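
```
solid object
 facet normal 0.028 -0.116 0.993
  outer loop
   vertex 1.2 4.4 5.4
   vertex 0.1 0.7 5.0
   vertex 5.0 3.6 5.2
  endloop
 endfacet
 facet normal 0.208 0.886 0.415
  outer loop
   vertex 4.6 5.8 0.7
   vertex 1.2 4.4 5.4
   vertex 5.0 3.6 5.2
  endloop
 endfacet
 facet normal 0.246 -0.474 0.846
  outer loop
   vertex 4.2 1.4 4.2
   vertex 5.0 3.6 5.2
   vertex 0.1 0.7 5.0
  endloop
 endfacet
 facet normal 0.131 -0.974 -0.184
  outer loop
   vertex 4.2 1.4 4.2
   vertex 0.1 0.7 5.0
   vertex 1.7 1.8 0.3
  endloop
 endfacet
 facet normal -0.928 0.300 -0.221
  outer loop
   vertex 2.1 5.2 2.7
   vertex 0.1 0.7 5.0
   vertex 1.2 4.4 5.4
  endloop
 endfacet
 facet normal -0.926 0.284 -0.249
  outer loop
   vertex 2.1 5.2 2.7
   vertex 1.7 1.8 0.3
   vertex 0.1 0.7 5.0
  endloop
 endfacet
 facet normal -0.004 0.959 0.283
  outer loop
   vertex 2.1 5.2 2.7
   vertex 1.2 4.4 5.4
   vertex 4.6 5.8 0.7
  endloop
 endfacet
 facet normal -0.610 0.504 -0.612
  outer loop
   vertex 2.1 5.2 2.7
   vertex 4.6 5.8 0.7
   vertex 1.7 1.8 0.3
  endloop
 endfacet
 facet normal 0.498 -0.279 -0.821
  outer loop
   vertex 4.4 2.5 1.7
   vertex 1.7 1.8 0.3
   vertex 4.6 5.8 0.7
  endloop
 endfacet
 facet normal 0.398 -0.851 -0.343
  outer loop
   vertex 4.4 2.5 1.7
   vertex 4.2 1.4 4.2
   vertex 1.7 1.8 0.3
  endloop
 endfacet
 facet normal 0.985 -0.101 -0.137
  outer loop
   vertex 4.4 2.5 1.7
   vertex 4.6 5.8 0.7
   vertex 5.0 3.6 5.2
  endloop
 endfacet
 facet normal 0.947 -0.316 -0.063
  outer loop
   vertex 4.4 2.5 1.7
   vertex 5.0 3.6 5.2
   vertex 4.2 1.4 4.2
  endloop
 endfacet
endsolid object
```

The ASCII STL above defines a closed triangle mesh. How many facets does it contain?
12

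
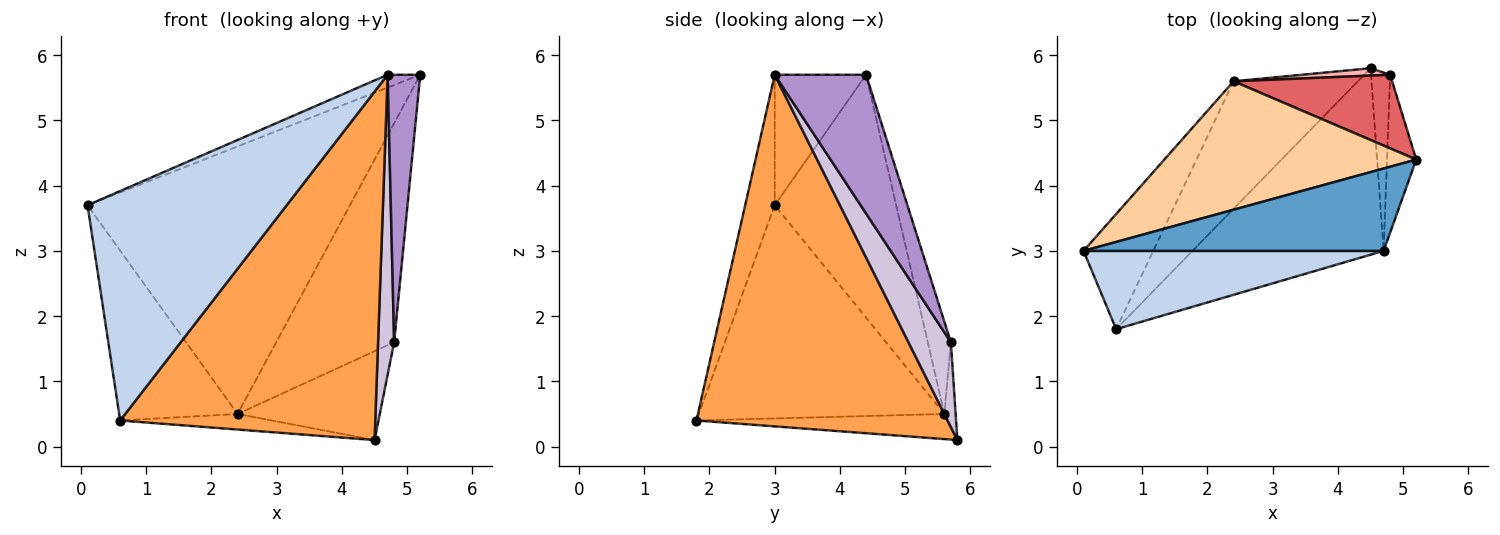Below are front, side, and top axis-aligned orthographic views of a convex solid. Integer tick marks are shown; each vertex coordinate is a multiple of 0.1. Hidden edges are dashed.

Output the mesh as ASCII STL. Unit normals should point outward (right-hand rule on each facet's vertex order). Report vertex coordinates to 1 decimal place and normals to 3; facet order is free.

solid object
 facet normal -0.395 0.141 0.908
  outer loop
   vertex 4.7 3.0 5.7
   vertex 5.2 4.4 5.7
   vertex 0.1 3.0 3.7
  endloop
 endfacet
 facet normal -0.139 -0.937 0.320
  outer loop
   vertex 4.7 3.0 5.7
   vertex 0.1 3.0 3.7
   vertex 0.6 1.8 0.4
  endloop
 endfacet
 facet normal 0.656 -0.666 -0.356
  outer loop
   vertex 4.7 3.0 5.7
   vertex 0.6 1.8 0.4
   vertex 4.5 5.8 0.1
  endloop
 endfacet
 facet normal -0.385 0.832 0.399
  outer loop
   vertex 2.4 5.6 0.5
   vertex 0.1 3.0 3.7
   vertex 5.2 4.4 5.7
  endloop
 endfacet
 facet normal -0.864 0.417 -0.282
  outer loop
   vertex 2.4 5.6 0.5
   vertex 0.6 1.8 0.4
   vertex 0.1 3.0 3.7
  endloop
 endfacet
 facet normal -0.197 0.119 -0.973
  outer loop
   vertex 2.4 5.6 0.5
   vertex 4.5 5.8 0.1
   vertex 0.6 1.8 0.4
  endloop
 endfacet
 facet normal -0.182 0.932 0.313
  outer loop
   vertex 4.8 5.7 1.6
   vertex 2.4 5.6 0.5
   vertex 5.2 4.4 5.7
  endloop
 endfacet
 facet normal -0.079 0.993 0.082
  outer loop
   vertex 4.8 5.7 1.6
   vertex 4.5 5.8 0.1
   vertex 2.4 5.6 0.5
  endloop
 endfacet
 facet normal 0.924 -0.330 -0.195
  outer loop
   vertex 4.8 5.7 1.6
   vertex 5.2 4.4 5.7
   vertex 4.7 3.0 5.7
  endloop
 endfacet
 facet normal 0.915 -0.347 -0.206
  outer loop
   vertex 4.8 5.7 1.6
   vertex 4.7 3.0 5.7
   vertex 4.5 5.8 0.1
  endloop
 endfacet
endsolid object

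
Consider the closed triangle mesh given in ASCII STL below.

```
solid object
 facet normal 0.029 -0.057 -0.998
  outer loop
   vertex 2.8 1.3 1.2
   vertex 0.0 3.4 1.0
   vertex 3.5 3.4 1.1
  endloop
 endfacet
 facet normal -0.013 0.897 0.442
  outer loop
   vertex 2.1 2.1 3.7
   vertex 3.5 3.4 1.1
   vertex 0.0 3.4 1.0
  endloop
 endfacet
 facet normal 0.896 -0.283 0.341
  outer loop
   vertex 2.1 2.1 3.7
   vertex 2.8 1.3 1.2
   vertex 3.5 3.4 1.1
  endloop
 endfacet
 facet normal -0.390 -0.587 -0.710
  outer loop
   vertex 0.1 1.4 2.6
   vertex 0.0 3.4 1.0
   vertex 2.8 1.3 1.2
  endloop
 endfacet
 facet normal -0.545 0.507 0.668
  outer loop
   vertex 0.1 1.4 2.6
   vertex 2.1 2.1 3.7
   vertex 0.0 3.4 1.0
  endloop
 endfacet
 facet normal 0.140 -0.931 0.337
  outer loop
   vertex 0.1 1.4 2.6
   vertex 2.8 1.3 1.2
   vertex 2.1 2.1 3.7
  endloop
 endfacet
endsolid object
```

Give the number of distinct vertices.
5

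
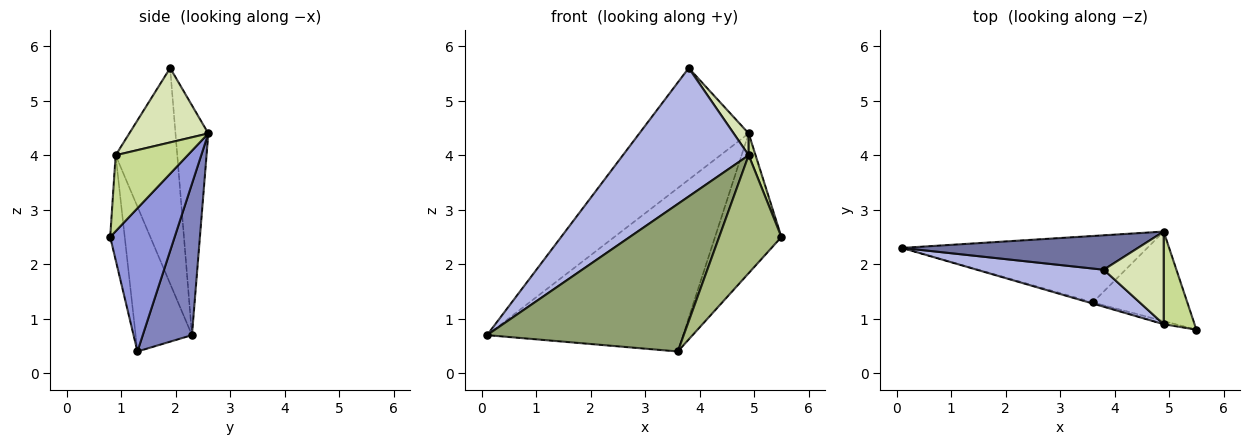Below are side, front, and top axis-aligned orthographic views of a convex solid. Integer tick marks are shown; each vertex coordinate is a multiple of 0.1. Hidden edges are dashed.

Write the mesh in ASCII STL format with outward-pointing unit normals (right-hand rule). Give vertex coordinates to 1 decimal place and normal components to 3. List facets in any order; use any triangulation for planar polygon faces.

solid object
 facet normal -0.276 0.919 0.283
  outer loop
   vertex 3.8 1.9 5.6
   vertex 4.9 2.6 4.4
   vertex 0.1 2.3 0.7
  endloop
 endfacet
 facet normal 0.226 0.902 -0.367
  outer loop
   vertex 3.6 1.3 0.4
   vertex 0.1 2.3 0.7
   vertex 4.9 2.6 4.4
  endloop
 endfacet
 facet normal 0.633 0.652 -0.418
  outer loop
   vertex 3.6 1.3 0.4
   vertex 4.9 2.6 4.4
   vertex 5.5 0.8 2.5
  endloop
 endfacet
 facet normal -0.426 -0.869 0.251
  outer loop
   vertex 4.9 0.9 4.0
   vertex 3.8 1.9 5.6
   vertex 0.1 2.3 0.7
  endloop
 endfacet
 facet normal -0.275 -0.961 -0.007
  outer loop
   vertex 4.9 0.9 4.0
   vertex 0.1 2.3 0.7
   vertex 3.6 1.3 0.4
  endloop
 endfacet
 facet normal -0.227 -0.973 -0.026
  outer loop
   vertex 4.9 0.9 4.0
   vertex 3.6 1.3 0.4
   vertex 5.5 0.8 2.5
  endloop
 endfacet
 facet normal 0.923 -0.088 0.375
  outer loop
   vertex 4.9 0.9 4.0
   vertex 5.5 0.8 2.5
   vertex 4.9 2.6 4.4
  endloop
 endfacet
 facet normal 0.770 -0.146 0.621
  outer loop
   vertex 4.9 0.9 4.0
   vertex 4.9 2.6 4.4
   vertex 3.8 1.9 5.6
  endloop
 endfacet
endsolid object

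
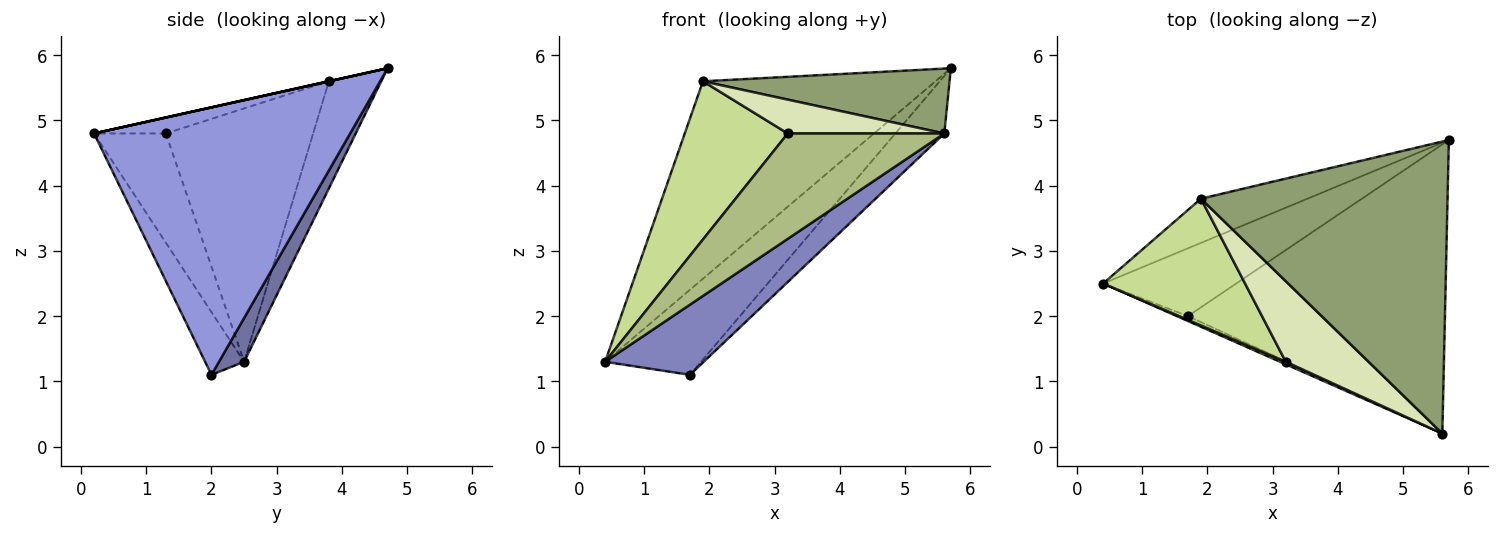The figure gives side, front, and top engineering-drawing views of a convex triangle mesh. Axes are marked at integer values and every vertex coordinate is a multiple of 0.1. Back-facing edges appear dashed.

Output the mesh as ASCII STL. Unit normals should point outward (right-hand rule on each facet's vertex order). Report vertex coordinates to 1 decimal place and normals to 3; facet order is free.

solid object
 facet normal 0.201 0.766 -0.611
  outer loop
   vertex 1.7 2.0 1.1
   vertex 0.4 2.5 1.3
   vertex 5.7 4.7 5.8
  endloop
 endfacet
 facet normal -0.367 -0.928 -0.065
  outer loop
   vertex 1.7 2.0 1.1
   vertex 5.6 0.2 4.8
   vertex 0.4 2.5 1.3
  endloop
 endfacet
 facet normal 0.714 0.137 -0.686
  outer loop
   vertex 1.7 2.0 1.1
   vertex 5.7 4.7 5.8
   vertex 5.6 0.2 4.8
  endloop
 endfacet
 facet normal -0.215 0.953 -0.213
  outer loop
   vertex 1.9 3.8 5.6
   vertex 5.7 4.7 5.8
   vertex 0.4 2.5 1.3
  endloop
 endfacet
 facet normal 0.000 -0.217 0.976
  outer loop
   vertex 1.9 3.8 5.6
   vertex 5.6 0.2 4.8
   vertex 5.7 4.7 5.8
  endloop
 endfacet
 facet normal -0.417 -0.909 0.022
  outer loop
   vertex 3.2 1.3 4.8
   vertex 0.4 2.5 1.3
   vertex 5.6 0.2 4.8
  endloop
 endfacet
 facet normal -0.745 -0.521 0.417
  outer loop
   vertex 3.2 1.3 4.8
   vertex 1.9 3.8 5.6
   vertex 0.4 2.5 1.3
  endloop
 endfacet
 facet normal -0.175 -0.381 0.908
  outer loop
   vertex 3.2 1.3 4.8
   vertex 5.6 0.2 4.8
   vertex 1.9 3.8 5.6
  endloop
 endfacet
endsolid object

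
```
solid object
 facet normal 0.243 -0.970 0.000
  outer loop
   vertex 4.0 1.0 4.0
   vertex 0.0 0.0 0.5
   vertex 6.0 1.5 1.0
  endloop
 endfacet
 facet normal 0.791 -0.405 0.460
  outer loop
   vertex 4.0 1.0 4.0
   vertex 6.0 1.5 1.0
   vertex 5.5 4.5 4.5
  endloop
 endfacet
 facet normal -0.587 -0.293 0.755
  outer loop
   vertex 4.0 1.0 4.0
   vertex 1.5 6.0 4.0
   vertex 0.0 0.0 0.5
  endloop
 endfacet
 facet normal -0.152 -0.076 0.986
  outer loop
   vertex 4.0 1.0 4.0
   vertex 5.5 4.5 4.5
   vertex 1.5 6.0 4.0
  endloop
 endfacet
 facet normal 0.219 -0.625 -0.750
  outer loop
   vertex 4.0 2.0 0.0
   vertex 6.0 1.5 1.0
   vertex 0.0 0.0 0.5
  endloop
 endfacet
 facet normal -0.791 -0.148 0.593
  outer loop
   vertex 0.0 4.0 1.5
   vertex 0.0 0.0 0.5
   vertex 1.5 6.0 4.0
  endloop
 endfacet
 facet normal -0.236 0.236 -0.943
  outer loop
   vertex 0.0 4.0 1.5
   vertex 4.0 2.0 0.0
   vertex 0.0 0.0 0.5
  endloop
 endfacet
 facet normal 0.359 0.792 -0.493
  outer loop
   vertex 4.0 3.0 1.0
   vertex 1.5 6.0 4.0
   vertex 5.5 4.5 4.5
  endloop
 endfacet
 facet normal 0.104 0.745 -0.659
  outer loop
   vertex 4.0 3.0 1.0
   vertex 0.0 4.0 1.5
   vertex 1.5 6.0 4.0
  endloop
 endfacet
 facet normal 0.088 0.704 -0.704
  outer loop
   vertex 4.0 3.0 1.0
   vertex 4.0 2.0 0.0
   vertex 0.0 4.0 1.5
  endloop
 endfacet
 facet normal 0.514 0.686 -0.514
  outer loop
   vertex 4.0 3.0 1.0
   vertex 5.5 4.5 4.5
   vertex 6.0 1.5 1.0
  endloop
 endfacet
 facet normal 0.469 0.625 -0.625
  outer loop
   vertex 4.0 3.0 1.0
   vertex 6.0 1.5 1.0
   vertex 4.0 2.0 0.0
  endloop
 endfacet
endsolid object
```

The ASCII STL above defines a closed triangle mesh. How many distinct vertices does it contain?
8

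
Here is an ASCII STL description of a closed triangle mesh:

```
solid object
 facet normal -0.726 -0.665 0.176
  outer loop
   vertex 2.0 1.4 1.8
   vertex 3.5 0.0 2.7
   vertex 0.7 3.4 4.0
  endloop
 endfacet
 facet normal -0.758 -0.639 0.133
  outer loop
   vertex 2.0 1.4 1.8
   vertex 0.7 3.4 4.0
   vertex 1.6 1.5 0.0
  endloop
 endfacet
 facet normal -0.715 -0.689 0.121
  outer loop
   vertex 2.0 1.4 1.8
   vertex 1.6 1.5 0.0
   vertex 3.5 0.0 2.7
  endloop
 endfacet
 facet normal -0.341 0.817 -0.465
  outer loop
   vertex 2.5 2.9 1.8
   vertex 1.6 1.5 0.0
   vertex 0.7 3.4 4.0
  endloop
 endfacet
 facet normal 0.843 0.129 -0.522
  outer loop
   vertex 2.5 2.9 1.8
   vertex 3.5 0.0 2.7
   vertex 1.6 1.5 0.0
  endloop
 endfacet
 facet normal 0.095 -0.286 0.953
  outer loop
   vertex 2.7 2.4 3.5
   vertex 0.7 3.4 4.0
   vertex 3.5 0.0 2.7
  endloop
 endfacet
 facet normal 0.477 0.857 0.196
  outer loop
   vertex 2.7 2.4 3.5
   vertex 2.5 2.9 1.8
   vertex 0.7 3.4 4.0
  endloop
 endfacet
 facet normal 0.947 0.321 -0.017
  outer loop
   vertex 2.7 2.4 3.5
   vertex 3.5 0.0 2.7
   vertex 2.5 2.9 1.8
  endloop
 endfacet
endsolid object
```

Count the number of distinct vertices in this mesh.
6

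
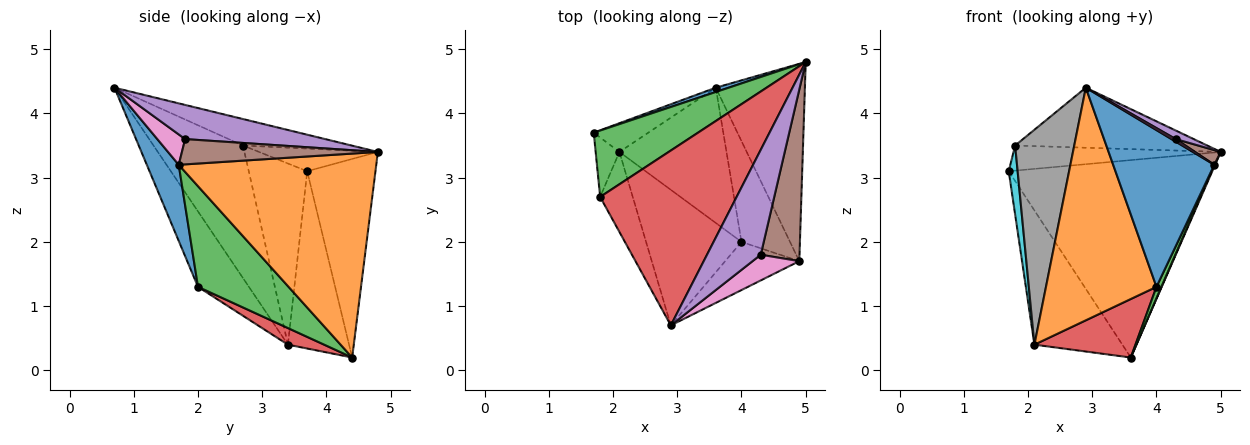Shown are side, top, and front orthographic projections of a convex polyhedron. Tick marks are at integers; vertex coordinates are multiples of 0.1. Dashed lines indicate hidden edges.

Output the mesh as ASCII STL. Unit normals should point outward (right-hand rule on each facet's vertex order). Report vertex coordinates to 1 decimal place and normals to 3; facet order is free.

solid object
 facet normal -0.318 0.948 0.021
  outer loop
   vertex 3.6 4.4 0.2
   vertex 1.7 3.7 3.1
   vertex 5.0 4.8 3.4
  endloop
 endfacet
 facet normal 0.916 -0.004 -0.400
  outer loop
   vertex 4.9 1.7 3.2
   vertex 3.6 4.4 0.2
   vertex 5.0 4.8 3.4
  endloop
 endfacet
 facet normal -0.199 0.347 0.917
  outer loop
   vertex 1.8 2.7 3.5
   vertex 5.0 4.8 3.4
   vertex 1.7 3.7 3.1
  endloop
 endfacet
 facet normal -0.181 0.319 0.930
  outer loop
   vertex 1.8 2.7 3.5
   vertex 2.9 0.7 4.4
   vertex 5.0 4.8 3.4
  endloop
 endfacet
 facet normal 0.535 -0.069 0.842
  outer loop
   vertex 4.3 1.8 3.6
   vertex 5.0 4.8 3.4
   vertex 2.9 0.7 4.4
  endloop
 endfacet
 facet normal 0.545 -0.071 0.835
  outer loop
   vertex 4.3 1.8 3.6
   vertex 4.9 1.7 3.2
   vertex 5.0 4.8 3.4
  endloop
 endfacet
 facet normal 0.543 -0.084 0.836
  outer loop
   vertex 4.3 1.8 3.6
   vertex 2.9 0.7 4.4
   vertex 4.9 1.7 3.2
  endloop
 endfacet
 facet normal -0.817 -0.540 -0.201
  outer loop
   vertex 2.1 3.4 0.4
   vertex 2.9 0.7 4.4
   vertex 1.8 2.7 3.5
  endloop
 endfacet
 facet normal -0.562 0.809 -0.173
  outer loop
   vertex 2.1 3.4 0.4
   vertex 1.7 3.7 3.1
   vertex 3.6 4.4 0.2
  endloop
 endfacet
 facet normal -0.980 -0.149 -0.129
  outer loop
   vertex 2.1 3.4 0.4
   vertex 1.8 2.7 3.5
   vertex 1.7 3.7 3.1
  endloop
 endfacet
 facet normal 0.289 -0.915 -0.281
  outer loop
   vertex 4.0 2.0 1.3
   vertex 4.9 1.7 3.2
   vertex 2.9 0.7 4.4
  endloop
 endfacet
 facet normal -0.370 -0.803 -0.468
  outer loop
   vertex 4.0 2.0 1.3
   vertex 2.9 0.7 4.4
   vertex 2.1 3.4 0.4
  endloop
 endfacet
 facet normal 0.900 -0.049 -0.434
  outer loop
   vertex 4.0 2.0 1.3
   vertex 3.6 4.4 0.2
   vertex 4.9 1.7 3.2
  endloop
 endfacet
 facet normal 0.141 -0.393 -0.909
  outer loop
   vertex 4.0 2.0 1.3
   vertex 2.1 3.4 0.4
   vertex 3.6 4.4 0.2
  endloop
 endfacet
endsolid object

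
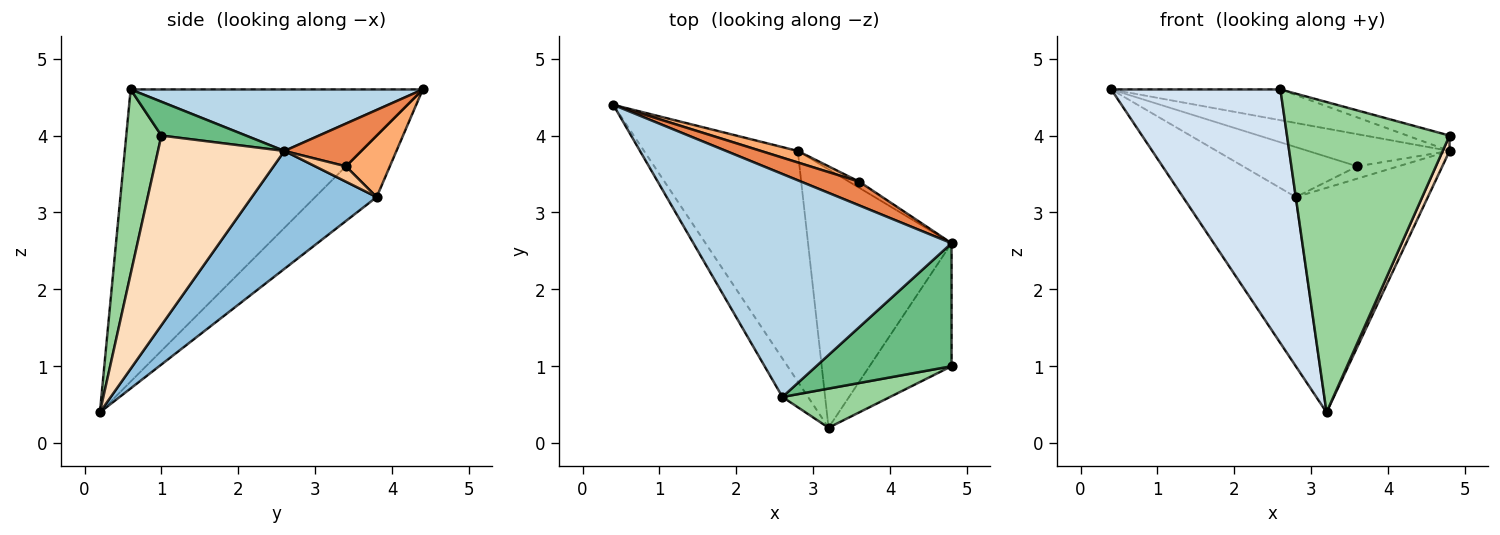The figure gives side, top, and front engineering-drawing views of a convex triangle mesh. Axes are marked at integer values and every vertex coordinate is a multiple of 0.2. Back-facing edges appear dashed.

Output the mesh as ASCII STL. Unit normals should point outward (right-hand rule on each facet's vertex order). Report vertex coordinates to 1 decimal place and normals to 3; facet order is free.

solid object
 facet normal -0.307 0.563 -0.767
  outer loop
   vertex 2.8 3.8 3.2
   vertex 3.2 0.2 0.4
   vertex 0.4 4.4 4.6
  endloop
 endfacet
 facet normal 0.527 0.557 -0.642
  outer loop
   vertex 2.8 3.8 3.2
   vertex 4.8 2.6 3.8
   vertex 3.2 0.2 0.4
  endloop
 endfacet
 facet normal 0.230 0.133 0.964
  outer loop
   vertex 2.6 0.6 4.6
   vertex 4.8 2.6 3.8
   vertex 0.4 4.4 4.6
  endloop
 endfacet
 facet normal -0.863 -0.500 -0.076
  outer loop
   vertex 2.6 0.6 4.6
   vertex 0.4 4.4 4.6
   vertex 3.2 0.2 0.4
  endloop
 endfacet
 facet normal 0.400 0.737 0.545
  outer loop
   vertex 3.6 3.4 3.6
   vertex 0.4 4.4 4.6
   vertex 4.8 2.6 3.8
  endloop
 endfacet
 facet normal 0.351 0.912 0.211
  outer loop
   vertex 3.6 3.4 3.6
   vertex 2.8 3.8 3.2
   vertex 0.4 4.4 4.6
  endloop
 endfacet
 facet normal 0.557 0.743 -0.371
  outer loop
   vertex 3.6 3.4 3.6
   vertex 4.8 2.6 3.8
   vertex 2.8 3.8 3.2
  endloop
 endfacet
 facet normal 0.917 -0.050 -0.396
  outer loop
   vertex 4.8 1.0 4.0
   vertex 3.2 0.2 0.4
   vertex 4.8 2.6 3.8
  endloop
 endfacet
 facet normal 0.241 0.120 0.963
  outer loop
   vertex 4.8 1.0 4.0
   vertex 4.8 2.6 3.8
   vertex 2.6 0.6 4.6
  endloop
 endfacet
 facet normal 0.210 -0.970 0.122
  outer loop
   vertex 4.8 1.0 4.0
   vertex 2.6 0.6 4.6
   vertex 3.2 0.2 0.4
  endloop
 endfacet
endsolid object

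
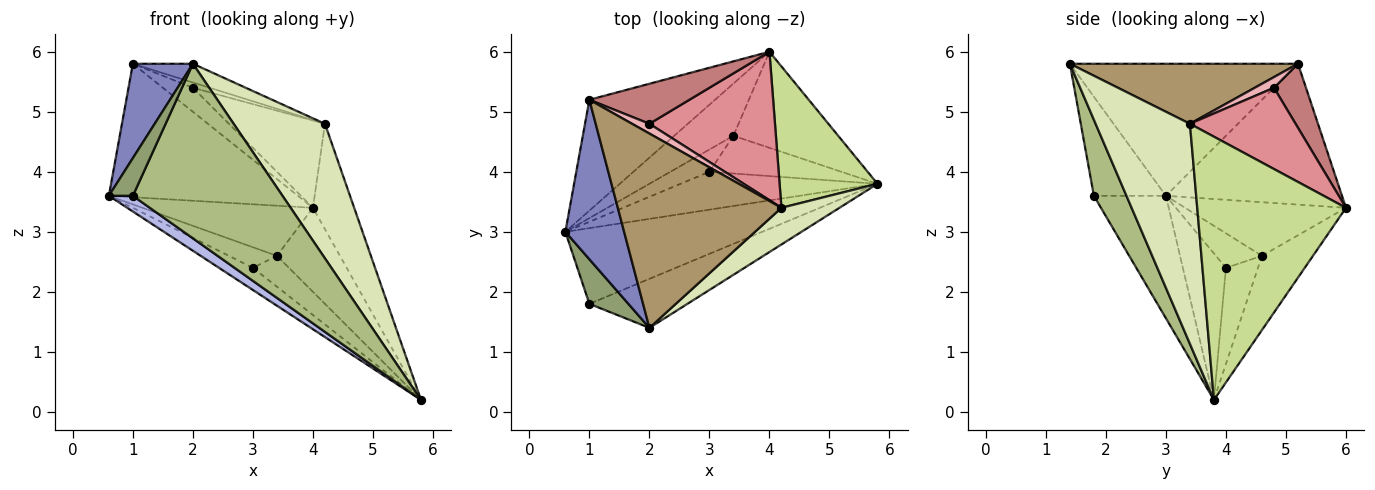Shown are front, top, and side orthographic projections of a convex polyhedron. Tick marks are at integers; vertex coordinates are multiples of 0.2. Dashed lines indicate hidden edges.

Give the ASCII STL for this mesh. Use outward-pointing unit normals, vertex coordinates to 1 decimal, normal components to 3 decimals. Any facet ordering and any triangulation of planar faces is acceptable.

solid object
 facet normal -0.582 0.625 -0.519
  outer loop
   vertex 1.0 5.2 5.8
   vertex 4.0 6.0 3.4
   vertex 0.6 3.0 3.6
  endloop
 endfacet
 facet normal -0.888 -0.234 0.395
  outer loop
   vertex 1.0 5.2 5.8
   vertex 0.6 3.0 3.6
   vertex 2.0 1.4 5.8
  endloop
 endfacet
 facet normal -0.540 0.425 -0.726
  outer loop
   vertex 3.0 4.0 2.4
   vertex 5.8 3.8 0.2
   vertex 0.6 3.0 3.6
  endloop
 endfacet
 facet normal -0.520 -0.173 -0.836
  outer loop
   vertex 1.0 1.8 3.6
   vertex 0.6 3.0 3.6
   vertex 5.8 3.8 0.2
  endloop
 endfacet
 facet normal -0.889 -0.296 0.350
  outer loop
   vertex 1.0 1.8 3.6
   vertex 2.0 1.4 5.8
   vertex 0.6 3.0 3.6
  endloop
 endfacet
 facet normal 0.205 -0.942 -0.265
  outer loop
   vertex 1.0 1.8 3.6
   vertex 5.8 3.8 0.2
   vertex 2.0 1.4 5.8
  endloop
 endfacet
 facet normal 0.907 0.251 0.337
  outer loop
   vertex 4.2 3.4 4.8
   vertex 5.8 3.8 0.2
   vertex 4.0 6.0 3.4
  endloop
 endfacet
 facet normal 0.706 -0.683 0.186
  outer loop
   vertex 4.2 3.4 4.8
   vertex 2.0 1.4 5.8
   vertex 5.8 3.8 0.2
  endloop
 endfacet
 facet normal 0.343 0.090 0.935
  outer loop
   vertex 4.2 3.4 4.8
   vertex 1.0 5.2 5.8
   vertex 2.0 1.4 5.8
  endloop
 endfacet
 facet normal -0.470 0.581 -0.664
  outer loop
   vertex 3.4 4.6 2.6
   vertex 4.0 6.0 3.4
   vertex 5.8 3.8 0.2
  endloop
 endfacet
 facet normal -0.491 0.552 -0.674
  outer loop
   vertex 3.4 4.6 2.6
   vertex 5.8 3.8 0.2
   vertex 3.0 4.0 2.4
  endloop
 endfacet
 facet normal -0.547 0.580 -0.604
  outer loop
   vertex 3.4 4.6 2.6
   vertex 0.6 3.0 3.6
   vertex 4.0 6.0 3.4
  endloop
 endfacet
 facet normal -0.545 0.569 -0.616
  outer loop
   vertex 3.4 4.6 2.6
   vertex 3.0 4.0 2.4
   vertex 0.6 3.0 3.6
  endloop
 endfacet
 facet normal 0.481 0.451 0.752
  outer loop
   vertex 2.0 4.8 5.4
   vertex 4.0 6.0 3.4
   vertex 1.0 5.2 5.8
  endloop
 endfacet
 facet normal 0.487 0.443 0.753
  outer loop
   vertex 2.0 4.8 5.4
   vertex 4.2 3.4 4.8
   vertex 4.0 6.0 3.4
  endloop
 endfacet
 facet normal 0.476 0.417 0.774
  outer loop
   vertex 2.0 4.8 5.4
   vertex 1.0 5.2 5.8
   vertex 4.2 3.4 4.8
  endloop
 endfacet
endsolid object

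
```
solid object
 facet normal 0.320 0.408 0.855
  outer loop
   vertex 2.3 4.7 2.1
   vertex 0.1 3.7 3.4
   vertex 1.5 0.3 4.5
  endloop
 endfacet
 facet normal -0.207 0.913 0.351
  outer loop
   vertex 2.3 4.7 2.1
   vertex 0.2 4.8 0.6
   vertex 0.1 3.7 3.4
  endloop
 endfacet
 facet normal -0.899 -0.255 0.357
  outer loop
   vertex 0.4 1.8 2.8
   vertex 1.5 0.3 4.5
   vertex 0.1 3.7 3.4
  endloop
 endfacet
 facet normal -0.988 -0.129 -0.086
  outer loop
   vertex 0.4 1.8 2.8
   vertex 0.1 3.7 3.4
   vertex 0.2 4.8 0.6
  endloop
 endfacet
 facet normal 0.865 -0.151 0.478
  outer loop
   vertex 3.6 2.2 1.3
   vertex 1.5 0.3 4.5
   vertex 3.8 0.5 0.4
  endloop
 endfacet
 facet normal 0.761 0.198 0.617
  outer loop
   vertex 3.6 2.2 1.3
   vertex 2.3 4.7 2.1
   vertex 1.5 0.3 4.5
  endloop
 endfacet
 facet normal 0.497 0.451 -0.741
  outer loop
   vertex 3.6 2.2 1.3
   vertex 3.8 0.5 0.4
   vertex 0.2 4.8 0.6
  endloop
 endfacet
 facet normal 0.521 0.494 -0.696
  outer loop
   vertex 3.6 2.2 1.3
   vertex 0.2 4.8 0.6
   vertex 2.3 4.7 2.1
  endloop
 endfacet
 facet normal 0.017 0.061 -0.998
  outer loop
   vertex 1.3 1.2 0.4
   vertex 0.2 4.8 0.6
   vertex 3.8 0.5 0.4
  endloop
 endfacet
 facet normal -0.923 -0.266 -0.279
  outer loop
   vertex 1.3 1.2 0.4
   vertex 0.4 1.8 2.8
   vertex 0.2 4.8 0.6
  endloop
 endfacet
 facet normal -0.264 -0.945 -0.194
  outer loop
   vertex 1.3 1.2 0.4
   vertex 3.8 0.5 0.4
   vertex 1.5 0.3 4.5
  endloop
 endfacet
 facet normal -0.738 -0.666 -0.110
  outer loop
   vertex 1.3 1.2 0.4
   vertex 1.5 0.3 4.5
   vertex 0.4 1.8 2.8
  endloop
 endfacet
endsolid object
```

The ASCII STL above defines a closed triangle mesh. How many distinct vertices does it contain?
8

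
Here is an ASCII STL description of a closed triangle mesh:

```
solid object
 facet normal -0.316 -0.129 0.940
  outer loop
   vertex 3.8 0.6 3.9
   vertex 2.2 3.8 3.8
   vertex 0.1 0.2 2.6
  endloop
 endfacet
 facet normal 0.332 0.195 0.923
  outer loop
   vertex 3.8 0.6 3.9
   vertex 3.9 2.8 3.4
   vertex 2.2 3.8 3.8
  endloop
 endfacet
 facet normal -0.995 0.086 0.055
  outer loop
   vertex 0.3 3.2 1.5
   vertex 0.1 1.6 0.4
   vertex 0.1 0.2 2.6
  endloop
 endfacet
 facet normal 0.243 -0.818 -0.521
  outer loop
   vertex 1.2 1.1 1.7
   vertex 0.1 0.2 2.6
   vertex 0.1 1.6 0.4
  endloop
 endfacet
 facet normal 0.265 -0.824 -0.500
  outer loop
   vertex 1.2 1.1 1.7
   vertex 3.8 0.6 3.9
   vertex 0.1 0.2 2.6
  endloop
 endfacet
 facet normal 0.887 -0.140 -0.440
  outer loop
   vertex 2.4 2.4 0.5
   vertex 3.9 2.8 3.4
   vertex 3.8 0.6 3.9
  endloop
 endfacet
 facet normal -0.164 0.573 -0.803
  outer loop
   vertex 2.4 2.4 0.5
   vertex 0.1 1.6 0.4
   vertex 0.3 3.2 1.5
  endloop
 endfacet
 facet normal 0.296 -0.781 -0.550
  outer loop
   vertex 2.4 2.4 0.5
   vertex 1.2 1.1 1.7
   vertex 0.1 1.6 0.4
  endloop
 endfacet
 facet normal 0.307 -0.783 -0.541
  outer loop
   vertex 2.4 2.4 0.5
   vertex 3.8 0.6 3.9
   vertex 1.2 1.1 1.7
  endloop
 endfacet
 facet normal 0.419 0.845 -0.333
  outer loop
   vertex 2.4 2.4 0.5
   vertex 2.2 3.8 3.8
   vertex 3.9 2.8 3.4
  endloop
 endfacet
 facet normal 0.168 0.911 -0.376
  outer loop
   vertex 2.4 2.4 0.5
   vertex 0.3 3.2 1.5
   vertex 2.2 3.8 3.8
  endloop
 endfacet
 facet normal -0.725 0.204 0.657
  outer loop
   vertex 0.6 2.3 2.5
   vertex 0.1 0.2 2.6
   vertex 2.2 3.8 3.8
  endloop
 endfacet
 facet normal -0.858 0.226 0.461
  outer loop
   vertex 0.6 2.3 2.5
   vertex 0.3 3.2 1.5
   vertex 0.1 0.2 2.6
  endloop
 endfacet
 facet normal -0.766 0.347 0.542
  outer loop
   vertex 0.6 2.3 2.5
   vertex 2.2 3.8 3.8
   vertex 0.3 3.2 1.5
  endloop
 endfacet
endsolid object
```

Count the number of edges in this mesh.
21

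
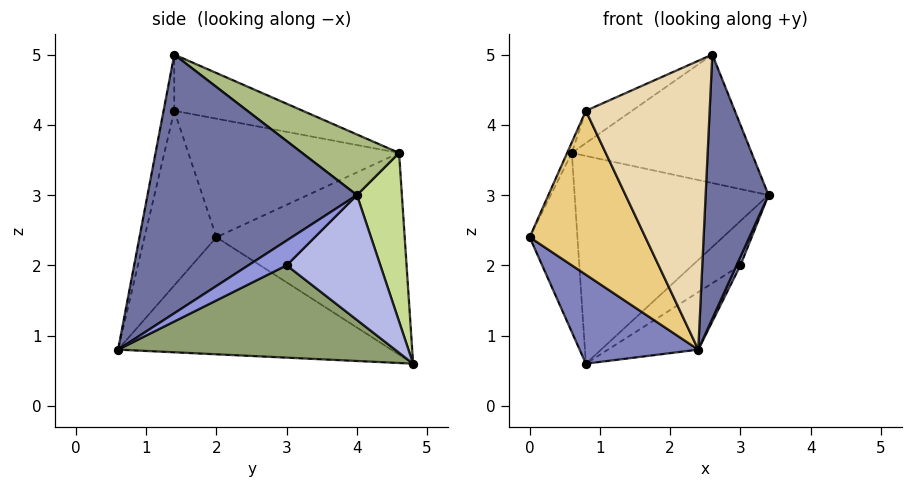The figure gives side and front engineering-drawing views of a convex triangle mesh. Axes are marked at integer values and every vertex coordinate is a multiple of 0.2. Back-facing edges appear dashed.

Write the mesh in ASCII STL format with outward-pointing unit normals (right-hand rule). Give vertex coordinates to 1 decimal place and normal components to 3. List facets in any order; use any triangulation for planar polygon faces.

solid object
 facet normal 0.958 -0.288 0.009
  outer loop
   vertex 2.6 1.4 5.0
   vertex 2.4 0.6 0.8
   vertex 3.4 4.0 3.0
  endloop
 endfacet
 facet normal -0.640 -0.278 -0.717
  outer loop
   vertex 0.8 4.8 0.6
   vertex 2.4 0.6 0.8
   vertex 0.0 2.0 2.4
  endloop
 endfacet
 facet normal 0.953 -0.095 -0.286
  outer loop
   vertex 3.0 3.0 2.0
   vertex 3.4 4.0 3.0
   vertex 2.4 0.6 0.8
  endloop
 endfacet
 facet normal 0.691 0.354 -0.630
  outer loop
   vertex 3.0 3.0 2.0
   vertex 0.8 4.8 0.6
   vertex 3.4 4.0 3.0
  endloop
 endfacet
 facet normal 0.641 0.209 -0.739
  outer loop
   vertex 3.0 3.0 2.0
   vertex 2.4 0.6 0.8
   vertex 0.8 4.8 0.6
  endloop
 endfacet
 facet normal 0.285 0.528 0.800
  outer loop
   vertex 0.6 4.6 3.6
   vertex 2.6 1.4 5.0
   vertex 3.4 4.0 3.0
  endloop
 endfacet
 facet normal 0.225 0.971 0.080
  outer loop
   vertex 0.6 4.6 3.6
   vertex 3.4 4.0 3.0
   vertex 0.8 4.8 0.6
  endloop
 endfacet
 facet normal -0.968 0.246 -0.048
  outer loop
   vertex 0.6 4.6 3.6
   vertex 0.8 4.8 0.6
   vertex 0.0 2.0 2.4
  endloop
 endfacet
 facet normal -0.911 0.020 0.412
  outer loop
   vertex 0.8 1.4 4.2
   vertex 0.6 4.6 3.6
   vertex 0.0 2.0 2.4
  endloop
 endfacet
 facet normal -0.402 0.144 0.904
  outer loop
   vertex 0.8 1.4 4.2
   vertex 2.6 1.4 5.0
   vertex 0.6 4.6 3.6
  endloop
 endfacet
 facet normal -0.527 -0.848 -0.048
  outer loop
   vertex 0.8 1.4 4.2
   vertex 0.0 2.0 2.4
   vertex 2.4 0.6 0.8
  endloop
 endfacet
 facet normal -0.085 -0.978 0.190
  outer loop
   vertex 0.8 1.4 4.2
   vertex 2.4 0.6 0.8
   vertex 2.6 1.4 5.0
  endloop
 endfacet
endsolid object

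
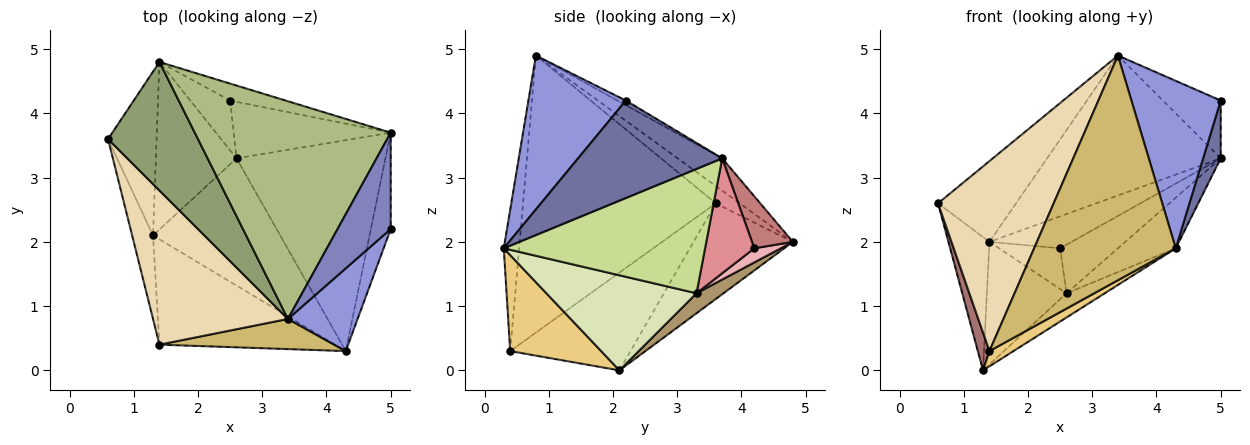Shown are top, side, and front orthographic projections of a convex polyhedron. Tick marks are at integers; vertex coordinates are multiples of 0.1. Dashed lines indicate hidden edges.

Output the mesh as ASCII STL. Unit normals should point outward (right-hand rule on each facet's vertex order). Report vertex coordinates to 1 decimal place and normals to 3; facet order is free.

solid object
 facet normal 0.973 -0.119 -0.198
  outer loop
   vertex 5.0 2.2 4.2
   vertex 4.3 0.3 1.9
   vertex 5.0 3.7 3.3
  endloop
 endfacet
 facet normal -0.075 0.513 0.855
  outer loop
   vertex 5.0 2.2 4.2
   vertex 5.0 3.7 3.3
   vertex 3.4 0.8 4.9
  endloop
 endfacet
 facet normal 0.699 -0.641 0.317
  outer loop
   vertex 5.0 2.2 4.2
   vertex 3.4 0.8 4.9
   vertex 4.3 0.3 1.9
  endloop
 endfacet
 facet normal -0.837 0.346 -0.425
  outer loop
   vertex 1.4 4.8 2.0
   vertex 1.3 2.1 0.0
   vertex 0.6 3.6 2.6
  endloop
 endfacet
 facet normal -0.161 0.525 0.836
  outer loop
   vertex 1.4 4.8 2.0
   vertex 0.6 3.6 2.6
   vertex 3.4 0.8 4.9
  endloop
 endfacet
 facet normal -0.137 0.535 0.833
  outer loop
   vertex 1.4 4.8 2.0
   vertex 3.4 0.8 4.9
   vertex 5.0 3.7 3.3
  endloop
 endfacet
 facet normal 0.630 0.181 -0.755
  outer loop
   vertex 2.6 3.3 1.2
   vertex 5.0 3.7 3.3
   vertex 4.3 0.3 1.9
  endloop
 endfacet
 facet normal 0.592 0.151 -0.792
  outer loop
   vertex 2.6 3.3 1.2
   vertex 4.3 0.3 1.9
   vertex 1.3 2.1 0.0
  endloop
 endfacet
 facet normal 0.196 0.579 -0.791
  outer loop
   vertex 2.6 3.3 1.2
   vertex 1.3 2.1 0.0
   vertex 1.4 4.8 2.0
  endloop
 endfacet
 facet normal -0.107 -0.985 0.132
  outer loop
   vertex 1.4 0.4 0.3
   vertex 4.3 0.3 1.9
   vertex 3.4 0.8 4.9
  endloop
 endfacet
 facet normal 0.476 -0.126 -0.870
  outer loop
   vertex 1.4 0.4 0.3
   vertex 1.3 2.1 0.0
   vertex 4.3 0.3 1.9
  endloop
 endfacet
 facet normal -0.791 -0.475 0.385
  outer loop
   vertex 1.4 0.4 0.3
   vertex 3.4 0.8 4.9
   vertex 0.6 3.6 2.6
  endloop
 endfacet
 facet normal -0.974 -0.094 -0.208
  outer loop
   vertex 1.4 0.4 0.3
   vertex 0.6 3.6 2.6
   vertex 1.3 2.1 0.0
  endloop
 endfacet
 facet normal 0.402 0.809 -0.429
  outer loop
   vertex 2.5 4.2 1.9
   vertex 1.4 4.8 2.0
   vertex 5.0 3.7 3.3
  endloop
 endfacet
 facet normal 0.485 0.570 -0.663
  outer loop
   vertex 2.5 4.2 1.9
   vertex 5.0 3.7 3.3
   vertex 2.6 3.3 1.2
  endloop
 endfacet
 facet normal 0.265 0.610 -0.747
  outer loop
   vertex 2.5 4.2 1.9
   vertex 2.6 3.3 1.2
   vertex 1.4 4.8 2.0
  endloop
 endfacet
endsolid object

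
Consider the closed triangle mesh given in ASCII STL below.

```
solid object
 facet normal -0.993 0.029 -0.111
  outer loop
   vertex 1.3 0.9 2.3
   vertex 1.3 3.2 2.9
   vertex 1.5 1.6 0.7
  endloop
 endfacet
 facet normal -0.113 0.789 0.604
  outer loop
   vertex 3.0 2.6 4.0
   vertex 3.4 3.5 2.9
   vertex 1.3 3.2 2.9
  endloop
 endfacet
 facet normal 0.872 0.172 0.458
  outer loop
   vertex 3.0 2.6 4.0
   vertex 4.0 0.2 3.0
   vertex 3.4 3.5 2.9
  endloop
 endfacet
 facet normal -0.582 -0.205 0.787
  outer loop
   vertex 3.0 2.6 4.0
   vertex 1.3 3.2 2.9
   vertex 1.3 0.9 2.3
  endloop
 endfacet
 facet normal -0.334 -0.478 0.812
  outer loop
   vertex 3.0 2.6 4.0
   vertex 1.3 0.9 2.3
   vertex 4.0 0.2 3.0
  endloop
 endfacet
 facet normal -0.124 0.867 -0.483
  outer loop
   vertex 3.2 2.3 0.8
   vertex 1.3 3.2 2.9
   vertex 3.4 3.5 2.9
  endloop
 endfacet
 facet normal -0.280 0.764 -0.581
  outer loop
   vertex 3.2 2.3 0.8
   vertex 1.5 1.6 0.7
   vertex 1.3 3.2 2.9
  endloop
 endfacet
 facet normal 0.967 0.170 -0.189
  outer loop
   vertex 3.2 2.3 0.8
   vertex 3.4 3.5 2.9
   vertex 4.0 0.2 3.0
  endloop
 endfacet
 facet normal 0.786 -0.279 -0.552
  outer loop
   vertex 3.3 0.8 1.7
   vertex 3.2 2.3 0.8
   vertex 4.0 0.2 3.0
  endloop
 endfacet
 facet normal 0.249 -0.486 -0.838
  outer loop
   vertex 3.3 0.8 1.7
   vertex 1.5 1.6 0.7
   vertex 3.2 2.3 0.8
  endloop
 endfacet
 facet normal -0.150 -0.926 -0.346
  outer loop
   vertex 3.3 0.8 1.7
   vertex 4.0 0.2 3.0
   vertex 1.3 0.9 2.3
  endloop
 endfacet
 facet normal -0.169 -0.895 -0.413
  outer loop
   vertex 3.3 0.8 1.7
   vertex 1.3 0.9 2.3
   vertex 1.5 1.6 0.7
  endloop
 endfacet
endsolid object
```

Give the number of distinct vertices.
8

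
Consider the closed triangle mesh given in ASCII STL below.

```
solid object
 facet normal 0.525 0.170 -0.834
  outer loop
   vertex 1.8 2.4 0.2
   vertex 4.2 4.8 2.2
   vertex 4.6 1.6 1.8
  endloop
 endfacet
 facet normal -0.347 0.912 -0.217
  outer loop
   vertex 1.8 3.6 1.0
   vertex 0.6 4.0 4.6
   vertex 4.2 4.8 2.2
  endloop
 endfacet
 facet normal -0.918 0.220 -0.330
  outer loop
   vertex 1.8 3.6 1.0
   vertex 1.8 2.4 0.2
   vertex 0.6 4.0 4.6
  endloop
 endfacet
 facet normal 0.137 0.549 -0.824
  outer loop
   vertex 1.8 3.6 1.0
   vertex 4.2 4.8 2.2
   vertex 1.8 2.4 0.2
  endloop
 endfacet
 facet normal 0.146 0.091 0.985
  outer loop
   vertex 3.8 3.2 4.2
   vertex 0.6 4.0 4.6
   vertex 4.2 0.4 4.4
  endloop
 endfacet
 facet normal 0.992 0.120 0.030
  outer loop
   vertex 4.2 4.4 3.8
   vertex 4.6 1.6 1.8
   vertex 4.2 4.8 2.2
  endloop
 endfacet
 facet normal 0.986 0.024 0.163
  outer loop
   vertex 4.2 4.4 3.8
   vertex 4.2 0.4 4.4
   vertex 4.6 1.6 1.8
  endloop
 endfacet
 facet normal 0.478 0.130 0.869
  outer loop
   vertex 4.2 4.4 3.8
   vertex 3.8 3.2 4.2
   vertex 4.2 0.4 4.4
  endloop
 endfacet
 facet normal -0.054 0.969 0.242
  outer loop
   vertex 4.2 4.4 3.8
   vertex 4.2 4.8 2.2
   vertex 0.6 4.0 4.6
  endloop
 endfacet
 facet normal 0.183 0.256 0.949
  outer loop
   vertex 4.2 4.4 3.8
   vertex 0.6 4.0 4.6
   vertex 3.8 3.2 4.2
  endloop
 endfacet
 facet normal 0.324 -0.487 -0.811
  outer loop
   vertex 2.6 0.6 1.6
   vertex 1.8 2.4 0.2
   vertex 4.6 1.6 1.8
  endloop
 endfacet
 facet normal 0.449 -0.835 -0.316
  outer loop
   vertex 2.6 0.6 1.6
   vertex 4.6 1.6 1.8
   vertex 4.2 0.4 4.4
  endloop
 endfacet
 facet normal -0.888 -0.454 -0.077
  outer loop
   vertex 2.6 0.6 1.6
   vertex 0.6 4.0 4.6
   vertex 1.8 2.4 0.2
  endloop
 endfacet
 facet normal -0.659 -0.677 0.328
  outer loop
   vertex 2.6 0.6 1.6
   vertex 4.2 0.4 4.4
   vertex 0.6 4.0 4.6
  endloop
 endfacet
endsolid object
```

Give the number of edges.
21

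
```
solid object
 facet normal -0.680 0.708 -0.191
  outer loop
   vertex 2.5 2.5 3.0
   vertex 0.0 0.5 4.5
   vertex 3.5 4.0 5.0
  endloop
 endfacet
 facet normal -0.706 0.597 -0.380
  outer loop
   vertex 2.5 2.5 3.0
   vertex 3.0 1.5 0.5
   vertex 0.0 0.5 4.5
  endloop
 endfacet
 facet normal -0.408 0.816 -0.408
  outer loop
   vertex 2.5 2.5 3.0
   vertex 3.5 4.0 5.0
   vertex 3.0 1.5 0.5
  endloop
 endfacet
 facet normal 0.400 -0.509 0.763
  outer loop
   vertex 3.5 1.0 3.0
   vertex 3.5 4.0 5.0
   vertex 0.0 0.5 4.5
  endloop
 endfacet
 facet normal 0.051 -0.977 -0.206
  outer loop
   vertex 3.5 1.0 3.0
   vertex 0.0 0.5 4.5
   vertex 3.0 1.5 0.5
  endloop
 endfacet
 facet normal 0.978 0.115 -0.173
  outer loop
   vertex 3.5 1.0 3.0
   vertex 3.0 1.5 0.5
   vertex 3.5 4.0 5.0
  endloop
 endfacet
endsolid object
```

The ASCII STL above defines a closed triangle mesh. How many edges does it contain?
9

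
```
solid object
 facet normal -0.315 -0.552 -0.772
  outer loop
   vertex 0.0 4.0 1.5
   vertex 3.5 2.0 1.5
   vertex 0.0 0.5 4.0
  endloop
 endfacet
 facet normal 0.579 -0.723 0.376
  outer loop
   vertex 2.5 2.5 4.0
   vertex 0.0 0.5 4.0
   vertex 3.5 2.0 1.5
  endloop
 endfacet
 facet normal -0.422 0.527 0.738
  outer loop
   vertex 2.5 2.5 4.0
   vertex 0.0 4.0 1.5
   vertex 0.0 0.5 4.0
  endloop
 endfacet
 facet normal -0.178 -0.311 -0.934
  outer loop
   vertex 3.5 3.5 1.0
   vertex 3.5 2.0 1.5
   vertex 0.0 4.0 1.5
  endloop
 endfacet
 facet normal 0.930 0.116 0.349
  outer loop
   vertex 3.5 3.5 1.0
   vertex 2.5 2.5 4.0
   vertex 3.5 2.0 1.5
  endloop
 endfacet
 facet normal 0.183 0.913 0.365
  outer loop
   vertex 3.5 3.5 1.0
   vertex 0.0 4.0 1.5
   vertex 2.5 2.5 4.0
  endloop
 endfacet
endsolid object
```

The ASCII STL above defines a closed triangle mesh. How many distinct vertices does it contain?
5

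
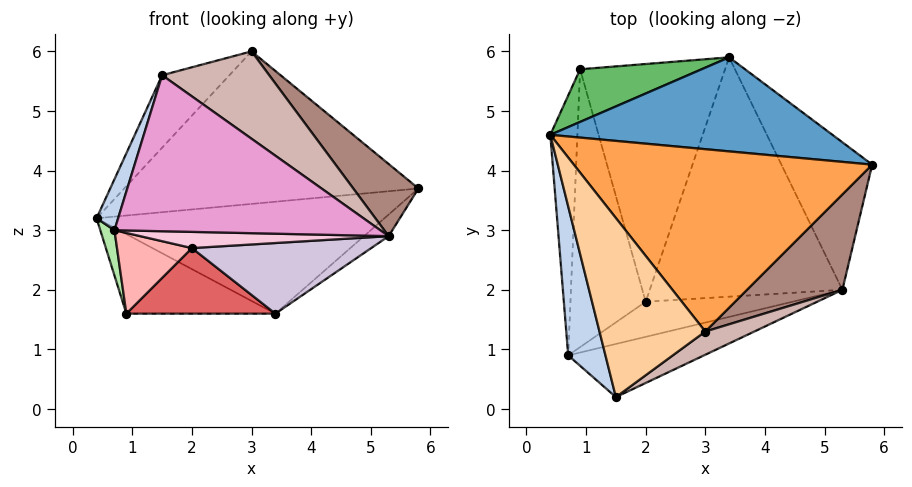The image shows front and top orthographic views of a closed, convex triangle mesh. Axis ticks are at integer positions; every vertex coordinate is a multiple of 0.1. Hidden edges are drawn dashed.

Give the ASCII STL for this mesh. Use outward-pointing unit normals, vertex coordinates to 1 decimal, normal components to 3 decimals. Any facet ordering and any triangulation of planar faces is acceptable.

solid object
 facet normal 0.011 0.766 0.643
  outer loop
   vertex 3.4 5.9 1.6
   vertex 0.4 4.6 3.2
   vertex 5.8 4.1 3.7
  endloop
 endfacet
 facet normal -0.958 -0.092 0.270
  outer loop
   vertex 0.7 0.9 3.0
   vertex 1.5 0.2 5.6
   vertex 0.4 4.6 3.2
  endloop
 endfacet
 facet normal -0.012 0.642 0.767
  outer loop
   vertex 3.0 1.3 6.0
   vertex 5.8 4.1 3.7
   vertex 0.4 4.6 3.2
  endloop
 endfacet
 facet normal -0.463 0.332 0.822
  outer loop
   vertex 3.0 1.3 6.0
   vertex 0.4 4.6 3.2
   vertex 1.5 0.2 5.6
  endloop
 endfacet
 facet normal -0.067 0.832 0.551
  outer loop
   vertex 0.9 5.7 1.6
   vertex 0.4 4.6 3.2
   vertex 3.4 5.9 1.6
  endloop
 endfacet
 facet normal -0.941 -0.058 -0.334
  outer loop
   vertex 0.9 5.7 1.6
   vertex 0.7 0.9 3.0
   vertex 0.4 4.6 3.2
  endloop
 endfacet
 facet normal 0.021 -0.266 -0.964
  outer loop
   vertex 2.0 1.8 2.7
   vertex 0.9 5.7 1.6
   vertex 3.4 5.9 1.6
  endloop
 endfacet
 facet normal -0.029 -0.279 -0.960
  outer loop
   vertex 2.0 1.8 2.7
   vertex 0.7 0.9 3.0
   vertex 0.9 5.7 1.6
  endloop
 endfacet
 facet normal 0.698 0.104 -0.709
  outer loop
   vertex 5.3 2.0 2.9
   vertex 3.4 5.9 1.6
   vertex 5.8 4.1 3.7
  endloop
 endfacet
 facet normal 0.075 -0.282 -0.956
  outer loop
   vertex 5.3 2.0 2.9
   vertex 2.0 1.8 2.7
   vertex 3.4 5.9 1.6
  endloop
 endfacet
 facet normal 0.783 -0.375 0.496
  outer loop
   vertex 5.3 2.0 2.9
   vertex 5.8 4.1 3.7
   vertex 3.0 1.3 6.0
  endloop
 endfacet
 facet normal 0.539 -0.814 0.216
  outer loop
   vertex 5.3 2.0 2.9
   vertex 3.0 1.3 6.0
   vertex 1.5 0.2 5.6
  endloop
 endfacet
 facet normal 0.214 -0.925 -0.315
  outer loop
   vertex 5.3 2.0 2.9
   vertex 1.5 0.2 5.6
   vertex 0.7 0.9 3.0
  endloop
 endfacet
 facet normal 0.080 -0.417 -0.905
  outer loop
   vertex 5.3 2.0 2.9
   vertex 0.7 0.9 3.0
   vertex 2.0 1.8 2.7
  endloop
 endfacet
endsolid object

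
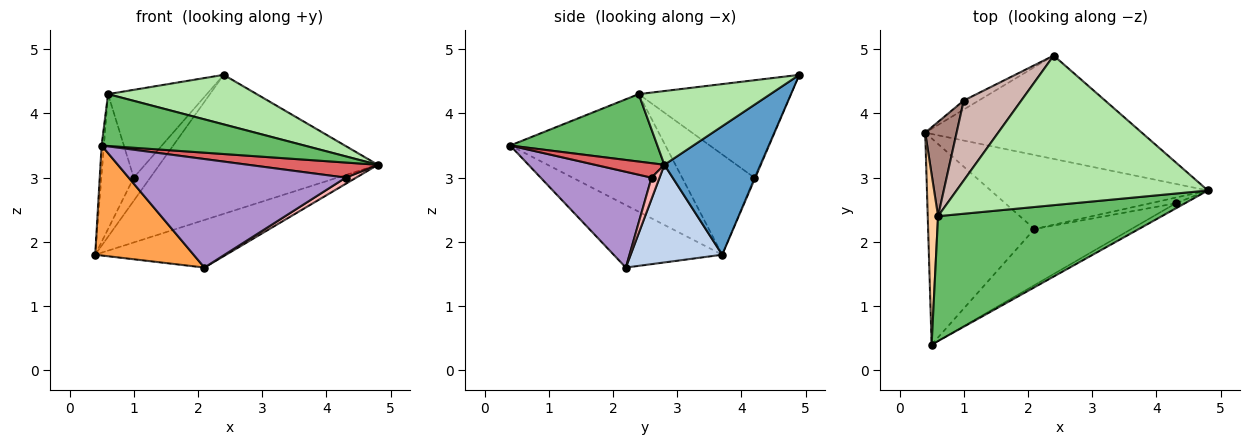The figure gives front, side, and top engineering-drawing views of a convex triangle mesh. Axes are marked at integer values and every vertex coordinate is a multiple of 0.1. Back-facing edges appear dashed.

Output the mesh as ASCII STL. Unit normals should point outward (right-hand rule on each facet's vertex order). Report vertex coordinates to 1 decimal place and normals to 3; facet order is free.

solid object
 facet normal 0.334 0.756 -0.563
  outer loop
   vertex 2.4 4.9 4.6
   vertex 4.8 2.8 3.2
   vertex 0.4 3.7 1.8
  endloop
 endfacet
 facet normal 0.354 0.506 -0.787
  outer loop
   vertex 2.1 2.2 1.6
   vertex 0.4 3.7 1.8
   vertex 4.8 2.8 3.2
  endloop
 endfacet
 facet normal -0.461 -0.417 -0.783
  outer loop
   vertex 2.1 2.2 1.6
   vertex 0.5 0.4 3.5
   vertex 0.4 3.7 1.8
  endloop
 endfacet
 facet normal -0.996 0.015 0.087
  outer loop
   vertex 0.6 2.4 4.3
   vertex 0.4 3.7 1.8
   vertex 0.5 0.4 3.5
  endloop
 endfacet
 facet normal 0.268 -0.369 0.890
  outer loop
   vertex 0.6 2.4 4.3
   vertex 0.5 0.4 3.5
   vertex 4.8 2.8 3.2
  endloop
 endfacet
 facet normal 0.268 -0.303 0.914
  outer loop
   vertex 0.6 2.4 4.3
   vertex 4.8 2.8 3.2
   vertex 2.4 4.9 4.6
  endloop
 endfacet
 facet normal 0.452 -0.845 -0.285
  outer loop
   vertex 4.3 2.6 3.0
   vertex 4.8 2.8 3.2
   vertex 0.5 0.4 3.5
  endloop
 endfacet
 facet normal 0.492 -0.640 -0.590
  outer loop
   vertex 4.3 2.6 3.0
   vertex 2.1 2.2 1.6
   vertex 4.8 2.8 3.2
  endloop
 endfacet
 facet normal 0.413 -0.809 -0.418
  outer loop
   vertex 4.3 2.6 3.0
   vertex 0.5 0.4 3.5
   vertex 2.1 2.2 1.6
  endloop
 endfacet
 facet normal -0.052 0.931 -0.362
  outer loop
   vertex 1.0 4.2 3.0
   vertex 2.4 4.9 4.6
   vertex 0.4 3.7 1.8
  endloop
 endfacet
 facet normal -0.877 0.393 0.275
  outer loop
   vertex 1.0 4.2 3.0
   vertex 0.4 3.7 1.8
   vertex 0.6 2.4 4.3
  endloop
 endfacet
 facet normal -0.752 0.488 0.444
  outer loop
   vertex 1.0 4.2 3.0
   vertex 0.6 2.4 4.3
   vertex 2.4 4.9 4.6
  endloop
 endfacet
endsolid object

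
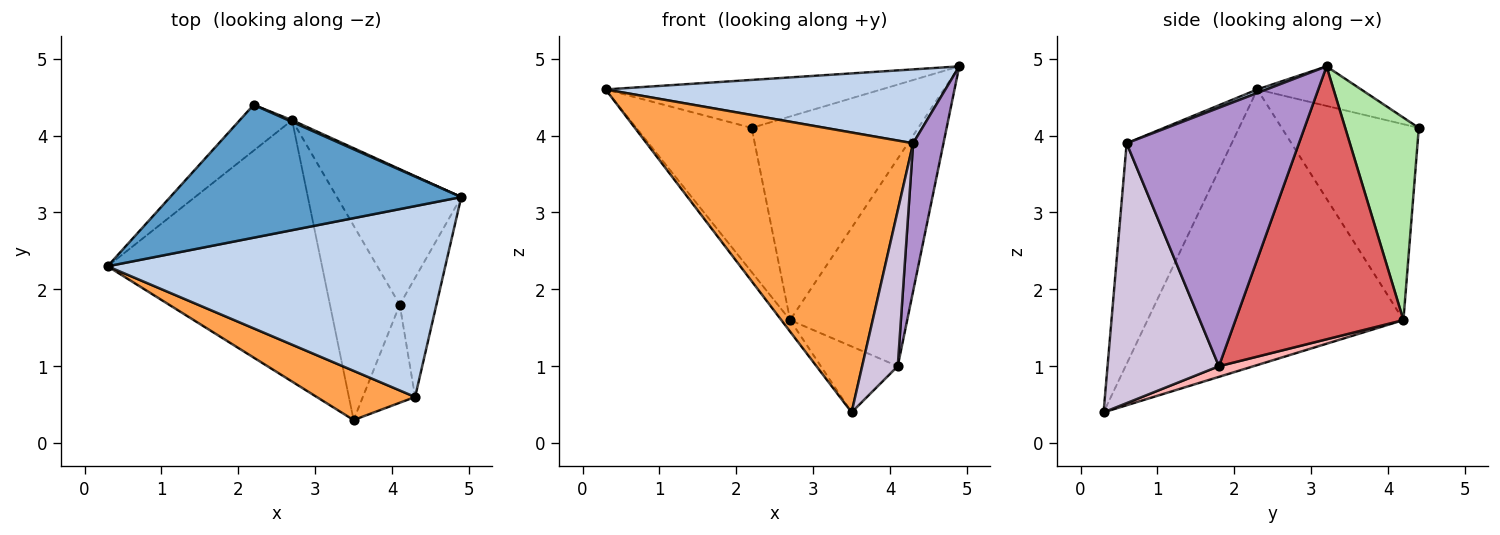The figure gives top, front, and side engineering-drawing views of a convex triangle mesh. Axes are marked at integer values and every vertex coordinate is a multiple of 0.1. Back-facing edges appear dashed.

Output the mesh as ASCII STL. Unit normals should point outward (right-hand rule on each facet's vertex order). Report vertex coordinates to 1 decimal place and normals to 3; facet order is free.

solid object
 facet normal -0.127 0.337 0.933
  outer loop
   vertex 2.2 4.4 4.1
   vertex 0.3 2.3 4.6
   vertex 4.9 3.2 4.9
  endloop
 endfacet
 facet normal 0.010 -0.361 0.933
  outer loop
   vertex 4.3 0.6 3.9
   vertex 4.9 3.2 4.9
   vertex 0.3 2.3 4.6
  endloop
 endfacet
 facet normal -0.362 -0.918 0.161
  outer loop
   vertex 4.3 0.6 3.9
   vertex 0.3 2.3 4.6
   vertex 3.5 0.3 0.4
  endloop
 endfacet
 facet normal -0.789 0.027 -0.614
  outer loop
   vertex 2.7 4.2 1.6
   vertex 3.5 0.3 0.4
   vertex 0.3 2.3 4.6
  endloop
 endfacet
 facet normal -0.750 0.631 -0.200
  outer loop
   vertex 2.7 4.2 1.6
   vertex 0.3 2.3 4.6
   vertex 2.2 4.4 4.1
  endloop
 endfacet
 facet normal 0.404 0.915 0.008
  outer loop
   vertex 2.7 4.2 1.6
   vertex 2.2 4.4 4.1
   vertex 4.9 3.2 4.9
  endloop
 endfacet
 facet normal 0.768 0.536 -0.350
  outer loop
   vertex 4.1 1.8 1.0
   vertex 2.7 4.2 1.6
   vertex 4.9 3.2 4.9
  endloop
 endfacet
 facet normal 0.143 0.318 -0.937
  outer loop
   vertex 4.1 1.8 1.0
   vertex 3.5 0.3 0.4
   vertex 2.7 4.2 1.6
  endloop
 endfacet
 facet normal 0.975 -0.172 -0.138
  outer loop
   vertex 4.1 1.8 1.0
   vertex 4.9 3.2 4.9
   vertex 4.3 0.6 3.9
  endloop
 endfacet
 facet normal 0.936 -0.299 -0.188
  outer loop
   vertex 4.1 1.8 1.0
   vertex 4.3 0.6 3.9
   vertex 3.5 0.3 0.4
  endloop
 endfacet
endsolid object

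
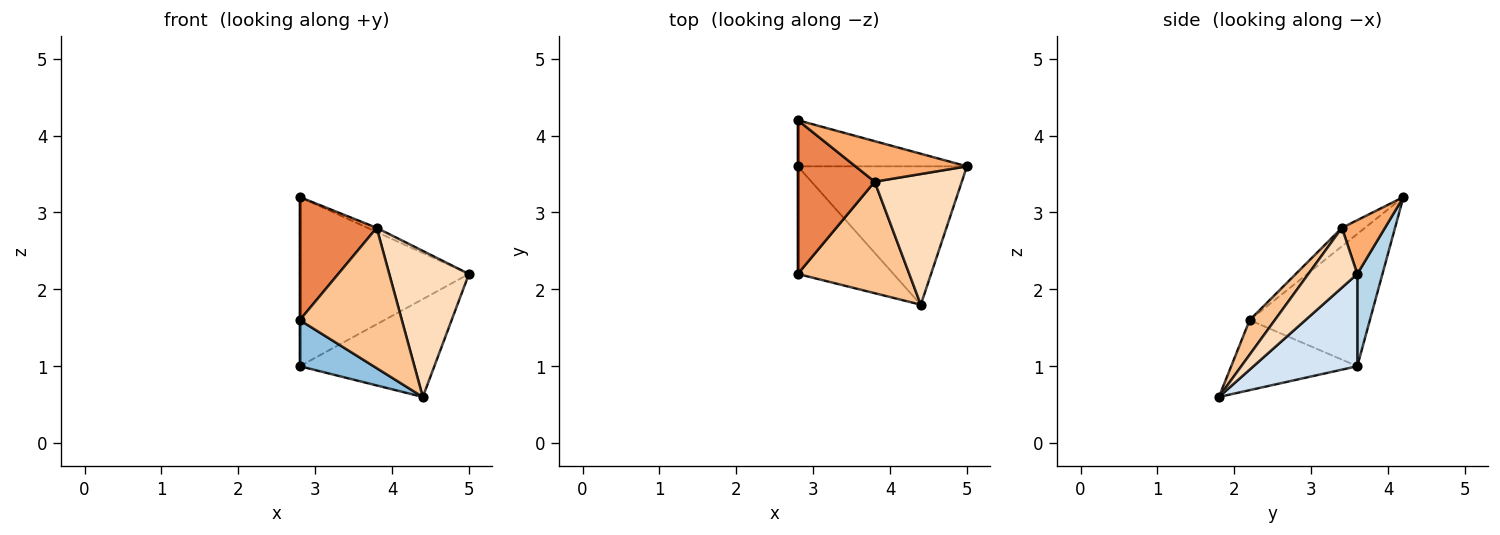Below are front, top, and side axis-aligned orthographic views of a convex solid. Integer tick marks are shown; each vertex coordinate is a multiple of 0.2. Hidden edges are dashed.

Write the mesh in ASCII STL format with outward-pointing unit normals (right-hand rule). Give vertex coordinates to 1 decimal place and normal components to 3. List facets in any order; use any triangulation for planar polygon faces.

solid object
 facet normal -1.000 0.000 0.000
  outer loop
   vertex 2.8 3.6 1.0
   vertex 2.8 2.2 1.6
   vertex 2.8 4.2 3.2
  endloop
 endfacet
 facet normal -0.558 -0.327 -0.763
  outer loop
   vertex 2.8 3.6 1.0
   vertex 4.4 1.8 0.6
   vertex 2.8 2.2 1.6
  endloop
 endfacet
 facet normal 0.142 0.955 -0.260
  outer loop
   vertex 2.8 3.6 1.0
   vertex 2.8 4.2 3.2
   vertex 5.0 3.6 2.2
  endloop
 endfacet
 facet normal 0.407 0.527 -0.746
  outer loop
   vertex 2.8 3.6 1.0
   vertex 5.0 3.6 2.2
   vertex 4.4 1.8 0.6
  endloop
 endfacet
 facet normal -0.184 -0.614 0.768
  outer loop
   vertex 3.8 3.4 2.8
   vertex 2.8 4.2 3.2
   vertex 2.8 2.2 1.6
  endloop
 endfacet
 facet normal 0.433 0.093 0.897
  outer loop
   vertex 3.8 3.4 2.8
   vertex 5.0 3.6 2.2
   vertex 2.8 4.2 3.2
  endloop
 endfacet
 facet normal 0.190 -0.769 0.611
  outer loop
   vertex 3.8 3.4 2.8
   vertex 2.8 2.2 1.6
   vertex 4.4 1.8 0.6
  endloop
 endfacet
 facet normal 0.416 -0.678 0.606
  outer loop
   vertex 3.8 3.4 2.8
   vertex 4.4 1.8 0.6
   vertex 5.0 3.6 2.2
  endloop
 endfacet
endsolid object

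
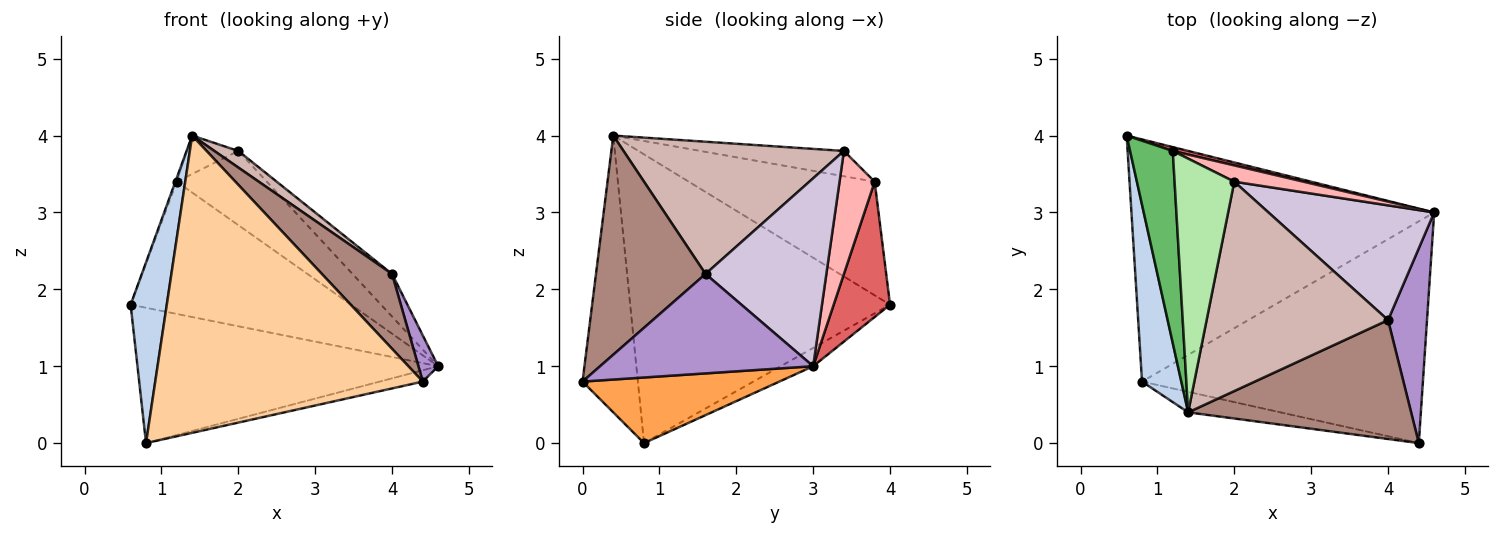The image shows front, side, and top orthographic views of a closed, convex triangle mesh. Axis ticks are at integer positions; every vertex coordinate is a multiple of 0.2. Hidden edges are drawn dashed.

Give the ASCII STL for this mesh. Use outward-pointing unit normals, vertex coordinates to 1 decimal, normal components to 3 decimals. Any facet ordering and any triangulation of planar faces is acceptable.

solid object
 facet normal -0.053 0.487 -0.872
  outer loop
   vertex 0.8 0.8 0.0
   vertex 0.6 4.0 1.8
   vertex 4.6 3.0 1.0
  endloop
 endfacet
 facet normal -0.982 -0.136 0.134
  outer loop
   vertex 0.8 0.8 0.0
   vertex 1.4 0.4 4.0
   vertex 0.6 4.0 1.8
  endloop
 endfacet
 facet normal 0.227 0.050 -0.973
  outer loop
   vertex 4.4 0.0 0.8
   vertex 0.8 0.8 0.0
   vertex 4.6 3.0 1.0
  endloop
 endfacet
 facet normal -0.202 -0.977 -0.067
  outer loop
   vertex 4.4 0.0 0.8
   vertex 1.4 0.4 4.0
   vertex 0.8 0.8 0.0
  endloop
 endfacet
 facet normal -0.936 0.007 0.352
  outer loop
   vertex 1.2 3.8 3.4
   vertex 0.6 4.0 1.8
   vertex 1.4 0.4 4.0
  endloop
 endfacet
 facet normal -0.387 0.138 0.912
  outer loop
   vertex 1.2 3.8 3.4
   vertex 1.4 0.4 4.0
   vertex 2.0 3.4 3.8
  endloop
 endfacet
 facet normal 0.248 0.968 0.028
  outer loop
   vertex 1.2 3.8 3.4
   vertex 4.6 3.0 1.0
   vertex 0.6 4.0 1.8
  endloop
 endfacet
 facet normal 0.356 0.913 0.200
  outer loop
   vertex 1.2 3.8 3.4
   vertex 2.0 3.4 3.8
   vertex 4.6 3.0 1.0
  endloop
 endfacet
 facet normal 0.928 -0.086 0.363
  outer loop
   vertex 4.0 1.6 2.2
   vertex 4.4 0.0 0.8
   vertex 4.6 3.0 1.0
  endloop
 endfacet
 facet normal 0.728 0.238 0.642
  outer loop
   vertex 4.0 1.6 2.2
   vertex 4.6 3.0 1.0
   vertex 2.0 3.4 3.8
  endloop
 endfacet
 facet normal 0.639 -0.409 0.651
  outer loop
   vertex 4.0 1.6 2.2
   vertex 1.4 0.4 4.0
   vertex 4.4 0.0 0.8
  endloop
 endfacet
 facet normal 0.588 -0.064 0.806
  outer loop
   vertex 4.0 1.6 2.2
   vertex 2.0 3.4 3.8
   vertex 1.4 0.4 4.0
  endloop
 endfacet
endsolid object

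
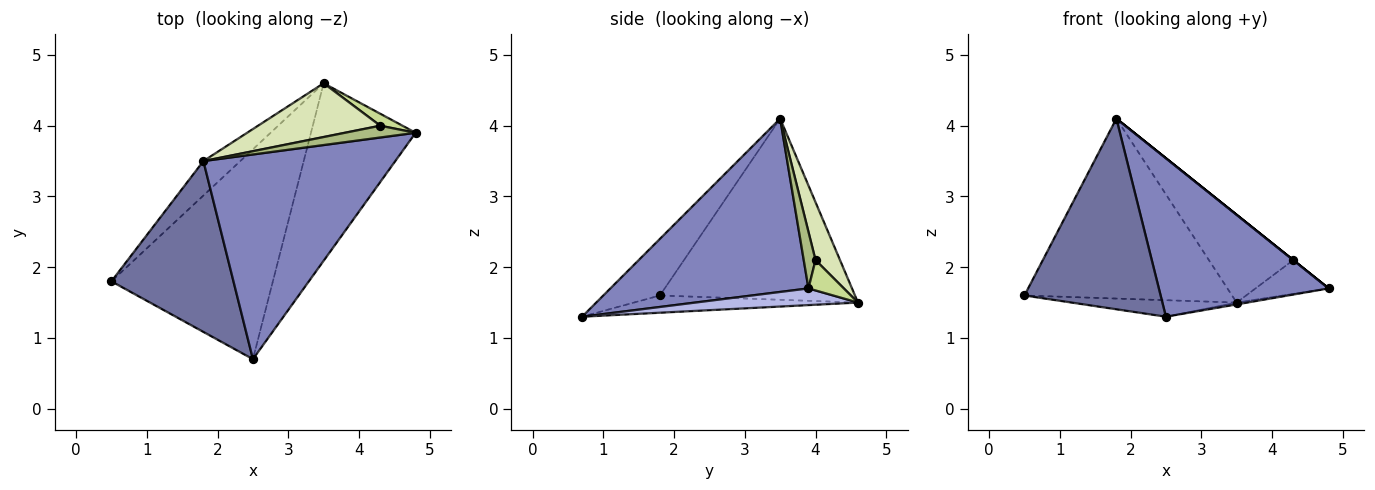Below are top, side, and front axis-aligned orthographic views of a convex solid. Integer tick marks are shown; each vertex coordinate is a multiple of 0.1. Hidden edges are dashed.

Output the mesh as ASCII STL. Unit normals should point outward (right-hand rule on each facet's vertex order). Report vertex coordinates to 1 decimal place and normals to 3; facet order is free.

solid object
 facet normal -0.296 -0.711 0.638
  outer loop
   vertex 1.8 3.5 4.1
   vertex 0.5 1.8 1.6
   vertex 2.5 0.7 1.3
  endloop
 endfacet
 facet normal 0.581 -0.498 0.643
  outer loop
   vertex 1.8 3.5 4.1
   vertex 2.5 0.7 1.3
   vertex 4.8 3.9 1.7
  endloop
 endfacet
 facet normal -0.106 0.078 -0.991
  outer loop
   vertex 3.5 4.6 1.5
   vertex 2.5 0.7 1.3
   vertex 0.5 1.8 1.6
  endloop
 endfacet
 facet normal 0.157 0.010 -0.987
  outer loop
   vertex 3.5 4.6 1.5
   vertex 4.8 3.9 1.7
   vertex 2.5 0.7 1.3
  endloop
 endfacet
 facet normal -0.678 0.722 -0.138
  outer loop
   vertex 3.5 4.6 1.5
   vertex 0.5 1.8 1.6
   vertex 1.8 3.5 4.1
  endloop
 endfacet
 facet normal 0.625 0.000 0.781
  outer loop
   vertex 4.3 4.0 2.1
   vertex 1.8 3.5 4.1
   vertex 4.8 3.9 1.7
  endloop
 endfacet
 facet normal 0.415 0.857 0.304
  outer loop
   vertex 4.3 4.0 2.1
   vertex 4.8 3.9 1.7
   vertex 3.5 4.6 1.5
  endloop
 endfacet
 facet normal 0.240 0.828 0.507
  outer loop
   vertex 4.3 4.0 2.1
   vertex 3.5 4.6 1.5
   vertex 1.8 3.5 4.1
  endloop
 endfacet
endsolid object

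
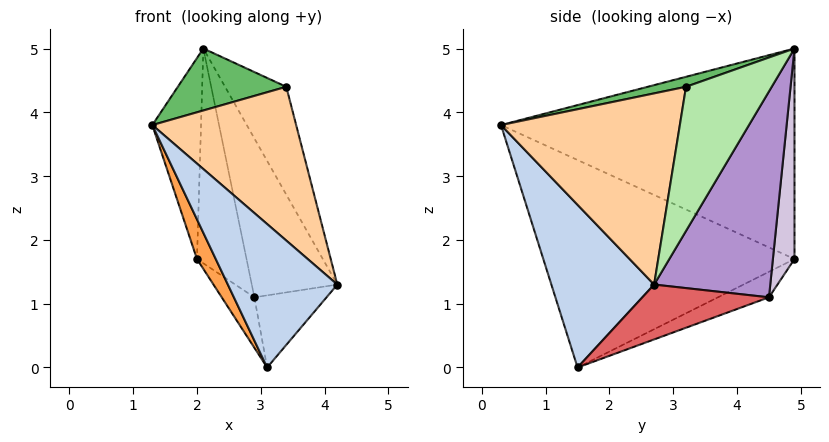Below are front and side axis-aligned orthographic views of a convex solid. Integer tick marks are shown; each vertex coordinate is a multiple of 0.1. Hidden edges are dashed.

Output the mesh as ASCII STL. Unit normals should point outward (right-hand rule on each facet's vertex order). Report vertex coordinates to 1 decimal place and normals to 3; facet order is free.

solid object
 facet normal -0.986 0.164 0.030
  outer loop
   vertex 2.1 4.9 5.0
   vertex 2.0 4.9 1.7
   vertex 1.3 0.3 3.8
  endloop
 endfacet
 facet normal 0.681 -0.726 0.094
  outer loop
   vertex 3.1 1.5 0.0
   vertex 4.2 2.7 1.3
   vertex 1.3 0.3 3.8
  endloop
 endfacet
 facet normal -0.893 -0.067 -0.444
  outer loop
   vertex 3.1 1.5 0.0
   vertex 1.3 0.3 3.8
   vertex 2.0 4.9 1.7
  endloop
 endfacet
 facet normal 0.746 -0.600 0.289
  outer loop
   vertex 3.4 3.2 4.4
   vertex 1.3 0.3 3.8
   vertex 4.2 2.7 1.3
  endloop
 endfacet
 facet normal 0.094 -0.267 0.959
  outer loop
   vertex 3.4 3.2 4.4
   vertex 2.1 4.9 5.0
   vertex 1.3 0.3 3.8
  endloop
 endfacet
 facet normal 0.808 0.577 0.115
  outer loop
   vertex 3.4 3.2 4.4
   vertex 4.2 2.7 1.3
   vertex 2.1 4.9 5.0
  endloop
 endfacet
 facet normal 0.558 0.318 -0.766
  outer loop
   vertex 2.9 4.5 1.1
   vertex 4.2 2.7 1.3
   vertex 3.1 1.5 0.0
  endloop
 endfacet
 facet normal -0.442 0.283 -0.851
  outer loop
   vertex 2.9 4.5 1.1
   vertex 3.1 1.5 0.0
   vertex 2.0 4.9 1.7
  endloop
 endfacet
 facet normal 0.801 0.590 0.104
  outer loop
   vertex 2.9 4.5 1.1
   vertex 2.1 4.9 5.0
   vertex 4.2 2.7 1.3
  endloop
 endfacet
 facet normal 0.399 0.917 -0.012
  outer loop
   vertex 2.9 4.5 1.1
   vertex 2.0 4.9 1.7
   vertex 2.1 4.9 5.0
  endloop
 endfacet
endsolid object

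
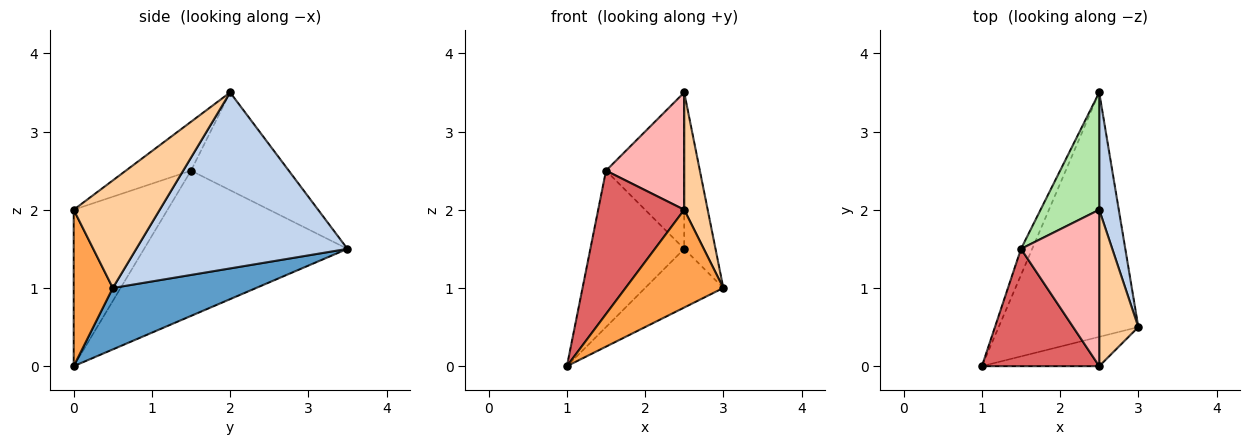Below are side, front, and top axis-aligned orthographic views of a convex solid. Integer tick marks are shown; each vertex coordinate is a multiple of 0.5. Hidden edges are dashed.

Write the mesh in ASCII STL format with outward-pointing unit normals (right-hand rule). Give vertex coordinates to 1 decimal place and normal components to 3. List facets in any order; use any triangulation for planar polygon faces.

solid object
 facet normal 0.393 0.215 -0.894
  outer loop
   vertex 2.5 3.5 1.5
   vertex 3.0 0.5 1.0
   vertex 1.0 0.0 0.0
  endloop
 endfacet
 facet normal 0.983 0.146 0.109
  outer loop
   vertex 2.5 2.0 3.5
   vertex 3.0 0.5 1.0
   vertex 2.5 3.5 1.5
  endloop
 endfacet
 facet normal 0.358 -0.894 -0.268
  outer loop
   vertex 2.5 0.0 2.0
   vertex 1.0 0.0 0.0
   vertex 3.0 0.5 1.0
  endloop
 endfacet
 facet normal 0.910 -0.248 0.331
  outer loop
   vertex 2.5 0.0 2.0
   vertex 3.0 0.5 1.0
   vertex 2.5 2.0 3.5
  endloop
 endfacet
 facet normal -0.906 0.418 -0.070
  outer loop
   vertex 1.5 1.5 2.5
   vertex 2.5 3.5 1.5
   vertex 1.0 0.0 0.0
  endloop
 endfacet
 facet normal -0.707 0.566 0.424
  outer loop
   vertex 1.5 1.5 2.5
   vertex 2.5 2.0 3.5
   vertex 2.5 3.5 1.5
  endloop
 endfacet
 facet normal -0.645 -0.591 0.484
  outer loop
   vertex 1.5 1.5 2.5
   vertex 1.0 0.0 0.0
   vertex 2.5 0.0 2.0
  endloop
 endfacet
 facet normal -0.447 -0.537 0.716
  outer loop
   vertex 1.5 1.5 2.5
   vertex 2.5 0.0 2.0
   vertex 2.5 2.0 3.5
  endloop
 endfacet
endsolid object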